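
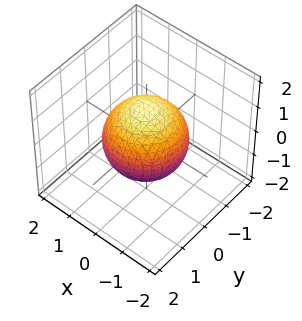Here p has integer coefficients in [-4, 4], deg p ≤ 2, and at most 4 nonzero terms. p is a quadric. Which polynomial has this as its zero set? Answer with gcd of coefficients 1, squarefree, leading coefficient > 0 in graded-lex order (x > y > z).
2*x^2 + 2*y^2 + 2*z^2 - 3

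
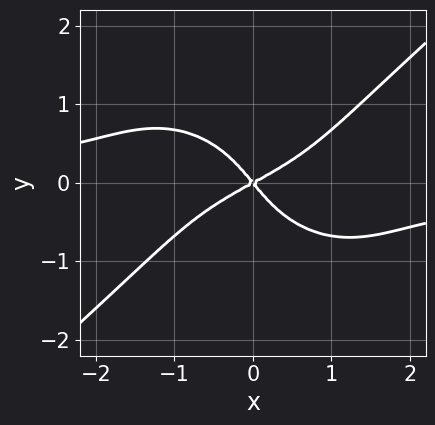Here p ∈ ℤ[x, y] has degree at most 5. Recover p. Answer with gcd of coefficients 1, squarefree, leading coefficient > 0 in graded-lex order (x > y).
(a) Degree: a generic line meets the curve in up to 4 points, so deg p = 4.
(b) Checking where it meets the axes: it meets the x-axis at x = 0 (among the integer gridlines); one y-axis crossing is at y = 0.
(c) Matching integer coefficients to the picture gives p.

2*x^3*y - 3*y^4 + 2*x^2 - 2*x*y - 3*y^2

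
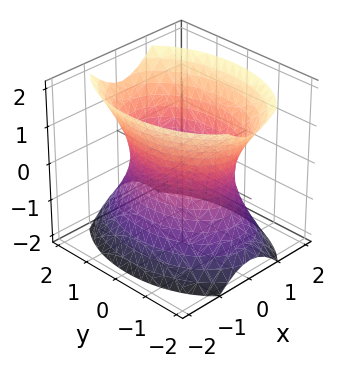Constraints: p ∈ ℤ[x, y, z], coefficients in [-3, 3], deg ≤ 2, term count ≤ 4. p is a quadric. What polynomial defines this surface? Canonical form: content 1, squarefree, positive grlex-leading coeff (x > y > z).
1. Degree: an hourglass — one-sheet hyperboloid; a quadric, so deg p = 2.
2. Symmetries: mirror symmetry y ↦ −y ⇒ only even powers of y; the x ↦ −x reflection is a symmetry, so x appears only in even powers; it's symmetric under z → −z, forcing even powers of z.
3. Reading off the gridlines: the surface avoids every integer z-axis point in the box; among the integer gridlines, it crosses the x-axis at x ∈ {-1, 1}.
4. Together with the visible shape, these determine p as stated.

2*x^2 + y^2 - z^2 - 2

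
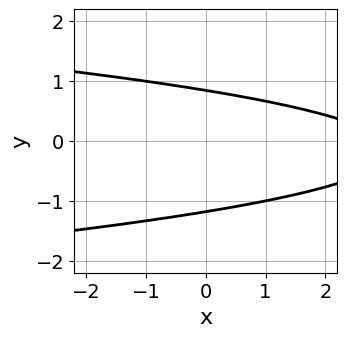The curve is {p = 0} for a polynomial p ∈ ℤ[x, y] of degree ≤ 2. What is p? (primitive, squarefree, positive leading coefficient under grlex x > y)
3*y^2 + x + y - 3

(a) Degree: a generic line meets the curve in up to 2 points, so deg p = 2.
(b) Against the integer gridlines: it misses every integer gridline on the x-axis.
(c) Matching integer coefficients to the picture gives p.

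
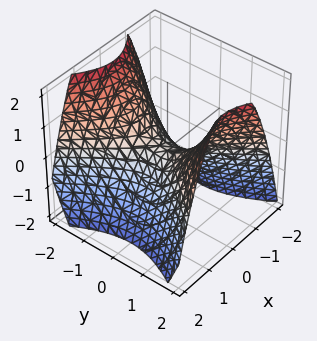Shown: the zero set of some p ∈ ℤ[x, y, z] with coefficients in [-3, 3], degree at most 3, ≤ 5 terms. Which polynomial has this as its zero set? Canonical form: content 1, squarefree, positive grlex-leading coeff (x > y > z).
(a) deg p = 2. A saddle surface; a quadric.
(b) Symmetries: it's symmetric under y → −y, forcing even powers of y; the x ↦ −x reflection is a symmetry, so x appears only in even powers.
(c) From the visible intercepts: it meets the y-axis at y = 0 (among the integer gridlines); it crosses the x-axis at the gridline x = 0.
(d) Assembling these constraints gives the stated polynomial.

3*x^2 - 2*y^2 + 3*z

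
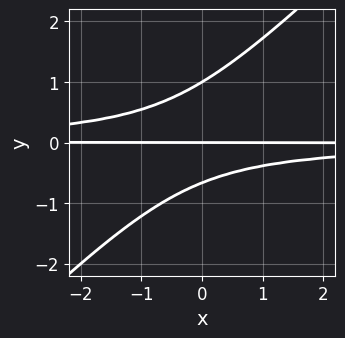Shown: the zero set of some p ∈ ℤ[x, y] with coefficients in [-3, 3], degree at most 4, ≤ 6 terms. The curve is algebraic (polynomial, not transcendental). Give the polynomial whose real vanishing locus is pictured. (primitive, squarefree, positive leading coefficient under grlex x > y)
3*x*y^2 - 3*y^3 + y^2 + 2*y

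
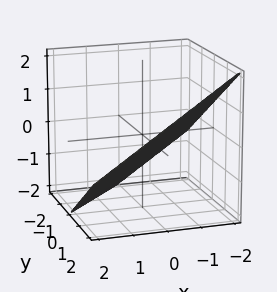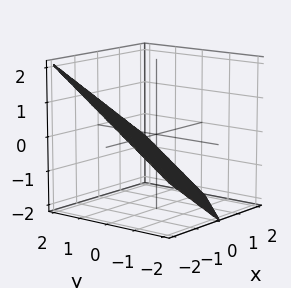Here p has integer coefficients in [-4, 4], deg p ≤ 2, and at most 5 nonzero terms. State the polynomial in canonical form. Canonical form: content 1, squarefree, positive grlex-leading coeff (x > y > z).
2*x - 2*y + 3*z + 2

(a) The degree is 1 — the surface is flat (a plane).
(b) Against the integer gridlines: it meets the x-axis at x = -1 (among the integer gridlines); one y-axis crossing is at y = 1.
(c) Assembling these constraints gives the stated polynomial.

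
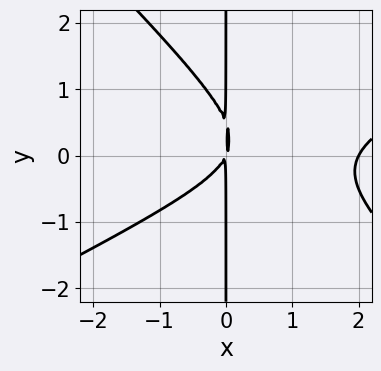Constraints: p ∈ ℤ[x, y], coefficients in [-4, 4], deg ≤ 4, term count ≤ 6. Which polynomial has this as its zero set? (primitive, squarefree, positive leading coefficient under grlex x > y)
x^3 - x^2*y - 2*x*y^2 - 2*x^2 + x*y

First, deg p = 3. A generic line meets the curve in up to 3 points.
Next, from the visible intercepts: it meets the x-axis at x = 2 (among the integer gridlines); every point of the y-axis in the box is on the curve.
Finally, these observations pin down the coefficients.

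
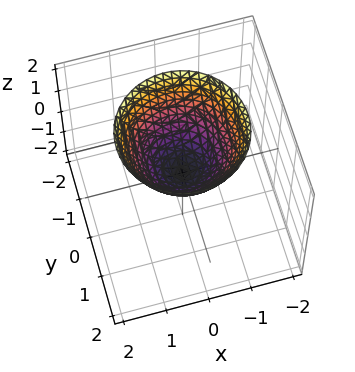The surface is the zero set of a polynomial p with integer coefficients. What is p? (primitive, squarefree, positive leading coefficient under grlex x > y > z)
x^2 + y^2 - z

First, deg p = 2.
Then, by symmetry, the z-axis is an axis of rotation, so x and y enter only as x² + y².
Next, from the visible intercepts: it meets the z-axis at z = 0 (among the integer gridlines); a circular section at z = 1 has radius exactly 1.
Finally, solving for integer coefficients yields p as stated.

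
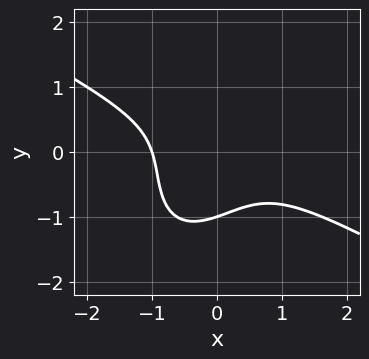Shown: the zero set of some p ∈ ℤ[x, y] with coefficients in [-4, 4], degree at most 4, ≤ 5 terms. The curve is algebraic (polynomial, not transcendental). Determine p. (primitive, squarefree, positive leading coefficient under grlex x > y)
(a) Degree: a generic line meets the curve in up to 3 points, so deg p = 3.
(b) Checking where it meets the axes: it crosses the x-axis at the gridline x = -1; it crosses the y-axis at the gridline y = -1.
(c) Fitting integer coefficients to these (and the overall shape) gives p.

x^3 + x^2*y - x*y^2 + y^3 + 1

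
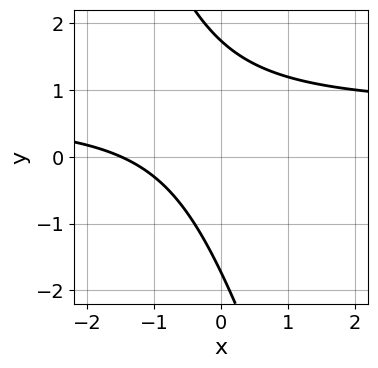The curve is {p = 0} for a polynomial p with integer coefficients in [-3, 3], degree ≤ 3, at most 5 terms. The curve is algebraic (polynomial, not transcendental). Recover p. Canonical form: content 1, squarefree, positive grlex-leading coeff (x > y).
3*x*y + y^2 - 2*x - 3

1. deg p = 2. A generic line meets the curve in up to 2 points.
2. Putting this together gives p.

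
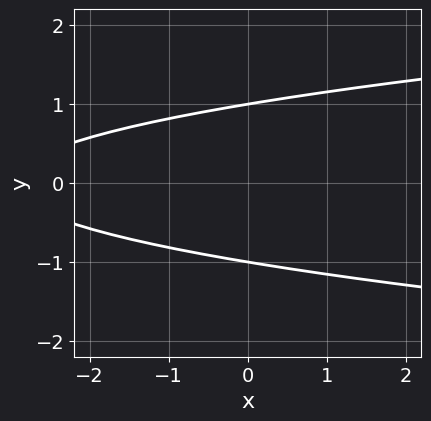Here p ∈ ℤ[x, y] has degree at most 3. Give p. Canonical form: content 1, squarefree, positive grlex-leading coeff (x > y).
First, degree: no degree-1 curve has this shape, so deg p = 2.
Then, symmetries: the y ↦ −y reflection is a symmetry, so y appears only in even powers.
Then, checking where it meets the axes: no x-intercept at any integer in the box; among the integer gridlines, it crosses the y-axis at y ∈ {-1, 1}.
Finally, these observations pin down the coefficients.

3*y^2 - x - 3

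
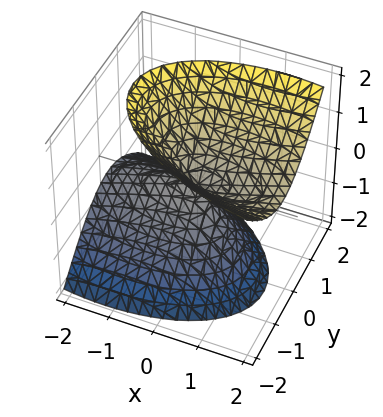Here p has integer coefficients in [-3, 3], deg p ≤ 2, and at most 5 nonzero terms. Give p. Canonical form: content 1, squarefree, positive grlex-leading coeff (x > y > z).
x^2 + x*y - 2*x*z + 3*y^2 - 2*z^2

The picture has 2 separate pieces.
deg p = 2.
Reading off the gridlines: it crosses the z-axis at the gridline z = 0; it crosses the y-axis at the gridline y = 0.
Assembling these constraints gives the stated polynomial.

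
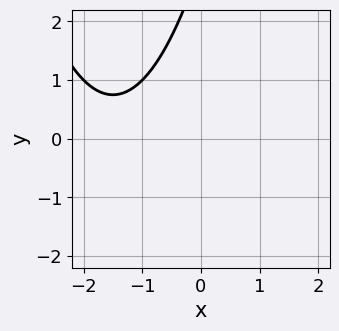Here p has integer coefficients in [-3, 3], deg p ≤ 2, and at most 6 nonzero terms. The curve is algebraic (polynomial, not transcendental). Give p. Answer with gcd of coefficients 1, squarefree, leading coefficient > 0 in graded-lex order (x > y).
(a) Degree: a generic line meets the curve in up to 2 points, so deg p = 2.
(b) From the visible intercepts: no y-intercept at any integer in the box; it misses every integer gridline on the x-axis.
(c) Matching integer coefficients to the picture gives p.

x^2 + 3*x - y + 3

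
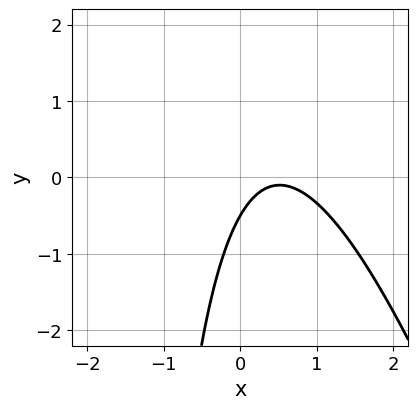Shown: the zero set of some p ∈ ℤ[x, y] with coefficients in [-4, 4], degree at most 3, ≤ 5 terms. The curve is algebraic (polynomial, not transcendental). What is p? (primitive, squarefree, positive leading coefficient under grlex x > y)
3*x^2 + x*y - 3*x + 2*y + 1

The degree is 2 — the shape is more complex than any degree-1 curve.
Against the integer gridlines: the curve avoids every integer x-axis point in the box.
The integer polynomial consistent with all of this is the stated p.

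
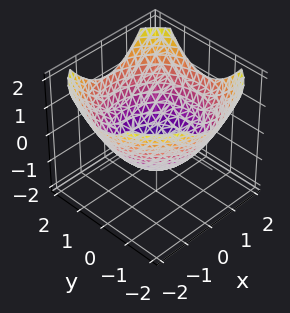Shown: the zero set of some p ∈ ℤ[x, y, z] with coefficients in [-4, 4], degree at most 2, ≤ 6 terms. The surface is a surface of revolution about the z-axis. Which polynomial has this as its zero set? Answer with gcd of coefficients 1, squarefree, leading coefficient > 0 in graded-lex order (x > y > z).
(a) Degree: a generic line meets the surface in up to 2 points, so deg p = 2.
(b) Symmetries: rotational symmetry about the z-axis ⇒ p depends on x, y only through x² + y².
(c) From the visible intercepts: a circular section at z = 0 has radius between 1 and 2; one z-axis crossing is at z = -1.
(d) The integer polynomial consistent with all of this is the stated p.

x^2 + y^2 - 2*z - 2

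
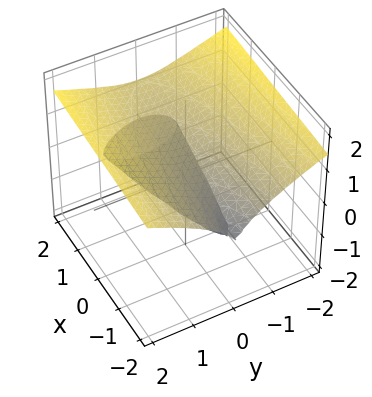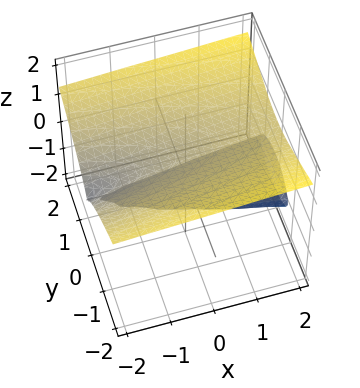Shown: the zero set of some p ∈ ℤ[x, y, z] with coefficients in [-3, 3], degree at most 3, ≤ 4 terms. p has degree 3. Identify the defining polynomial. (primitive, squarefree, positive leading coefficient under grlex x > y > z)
3*z^3 - x*z - 2*y^2 - 2*z

The picture has 2 separate pieces. Treating them together as one polynomial.
Degree: no degree-2 surface has this shape, so deg p = 3.
Reading off the gridlines: it crosses the y-axis at the gridline y = 0; every point of the x-axis in the box is on the surface.
Putting this together gives p.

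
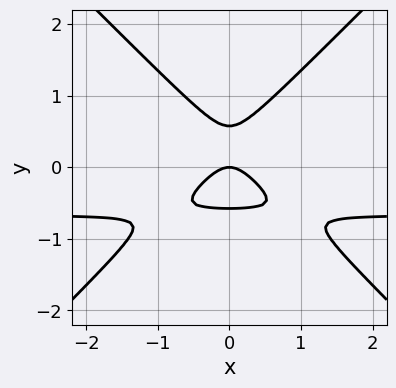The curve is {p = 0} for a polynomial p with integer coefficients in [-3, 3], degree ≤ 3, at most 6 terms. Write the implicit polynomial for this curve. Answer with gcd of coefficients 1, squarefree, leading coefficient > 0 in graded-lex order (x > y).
3*x^2*y - 3*y^3 + 2*x^2 + y

deg p = 3.
Symmetries: it's symmetric under x → −x, forcing even powers of x.
Against the integer gridlines: it crosses the y-axis at the gridline y = 0; one x-axis crossing is at x = 0.
Putting this together gives p.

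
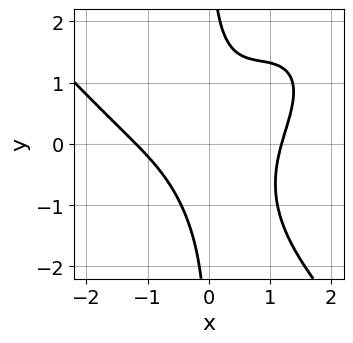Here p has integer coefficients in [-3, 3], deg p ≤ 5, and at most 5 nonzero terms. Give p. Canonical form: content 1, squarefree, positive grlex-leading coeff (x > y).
x^4 + x*y^3 - 3*x^2*y + 2*x*y - 2

1. deg p = 4. A generic line meets the curve in up to 4 points.
2. From the axis intercepts and sections: the curve avoids every integer y-axis point in the box.
3. Putting this together gives p.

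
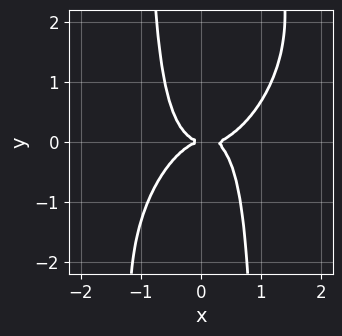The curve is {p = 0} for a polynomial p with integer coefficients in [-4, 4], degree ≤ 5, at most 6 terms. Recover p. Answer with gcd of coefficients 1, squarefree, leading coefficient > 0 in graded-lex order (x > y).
deg p = 4. No degree-3 curve has this shape.
From the visible intercepts: one y-axis crossing is at y = 0; it meets the x-axis at x = 0 (among the integer gridlines).
Together with the visible shape, these determine p as stated.

3*x^4 - 3*x^3*y + 2*x^2*y^2 - x^3 - 2*y^2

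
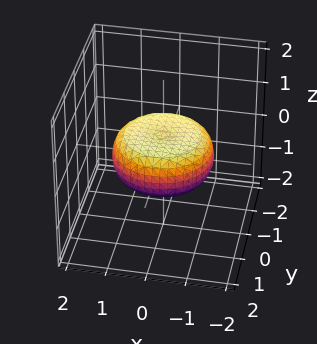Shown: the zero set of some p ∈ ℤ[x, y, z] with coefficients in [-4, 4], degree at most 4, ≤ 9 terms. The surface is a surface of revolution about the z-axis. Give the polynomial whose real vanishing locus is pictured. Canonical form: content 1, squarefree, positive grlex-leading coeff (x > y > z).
x^4 + 2*x^2*y^2 + y^4 - x^2 - y^2 + 3*z^2 - 1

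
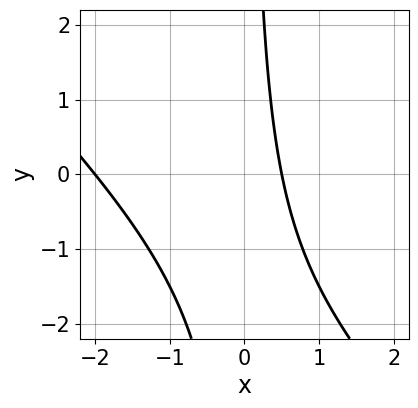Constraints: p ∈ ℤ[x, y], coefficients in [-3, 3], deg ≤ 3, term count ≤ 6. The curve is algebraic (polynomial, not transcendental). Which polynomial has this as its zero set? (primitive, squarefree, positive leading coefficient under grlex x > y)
2*x^2 + 2*x*y + 3*x - 2

(a) Degree: the shape is more complex than any degree-1 curve, so deg p = 2.
(b) Checking where it meets the axes: one x-axis crossing is at x = -2; the curve avoids every integer y-axis point in the box.
(c) Fitting integer coefficients to these (and the overall shape) gives p.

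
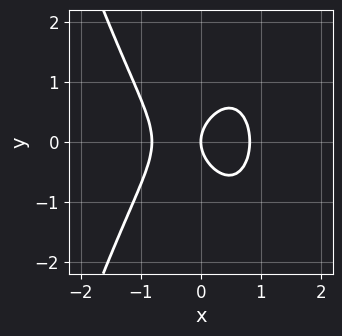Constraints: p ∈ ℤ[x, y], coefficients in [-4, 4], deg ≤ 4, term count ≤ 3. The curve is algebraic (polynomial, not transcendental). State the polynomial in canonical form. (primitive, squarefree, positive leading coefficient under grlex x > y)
1. Degree: a generic line meets the curve in up to 3 points, so deg p = 3.
2. Symmetries: the y ↦ −y reflection is a symmetry, so y appears only in even powers.
3. Checking where it meets the axes: it meets the x-axis at x = 0 (among the integer gridlines); one y-axis crossing is at y = 0.
4. Together with the visible shape, these determine p as stated.

3*x^3 + 2*y^2 - 2*x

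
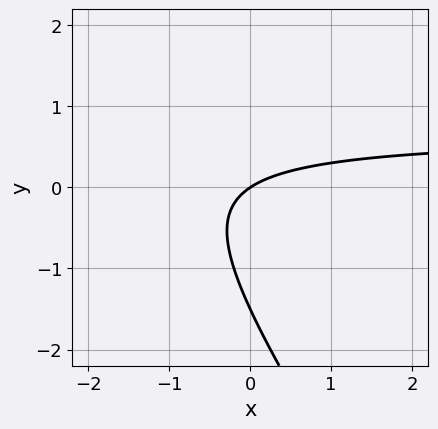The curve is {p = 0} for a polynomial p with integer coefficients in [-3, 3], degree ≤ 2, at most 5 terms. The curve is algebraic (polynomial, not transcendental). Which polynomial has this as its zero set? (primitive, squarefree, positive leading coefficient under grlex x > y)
3*x*y + 2*y^2 - 2*x + 3*y

1. Degree: a generic line meets the curve in up to 2 points, so deg p = 2.
2. From the axis intercepts and sections: one x-axis crossing is at x = 0; one y-axis crossing is at y = 0.
3. The integer polynomial consistent with all of this is the stated p.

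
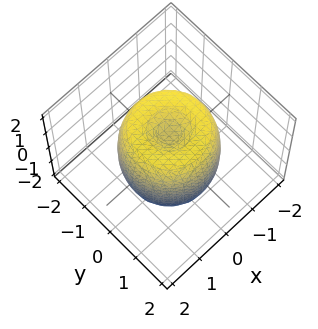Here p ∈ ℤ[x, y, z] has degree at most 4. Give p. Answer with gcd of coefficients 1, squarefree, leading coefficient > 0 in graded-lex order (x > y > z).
2*x^4 + 4*x^2*y^2 + 2*y^4 - 3*x^2 - 3*y^2 + z^2 - 1

1. deg p = 4.
2. Symmetries: the z-axis is an axis of rotation, so x and y enter only as x² + y².
3. From the visible intercepts: a circular section at z = -1 has radius between 1 and 2; among the integer gridlines, it crosses the z-axis at z ∈ {-1, 1}.
4. The integer polynomial consistent with all of this is the stated p.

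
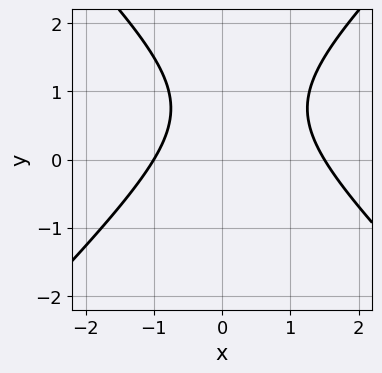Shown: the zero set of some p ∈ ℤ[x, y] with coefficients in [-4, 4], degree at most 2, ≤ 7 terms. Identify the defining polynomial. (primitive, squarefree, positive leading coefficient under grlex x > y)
(a) The degree is 2 — the shape is more complex than any degree-1 curve.
(b) Checking where it meets the axes: one x-axis crossing is at x = -1; it misses every integer gridline on the y-axis.
(c) The integer polynomial consistent with all of this is the stated p.

2*x^2 - 2*y^2 - x + 3*y - 3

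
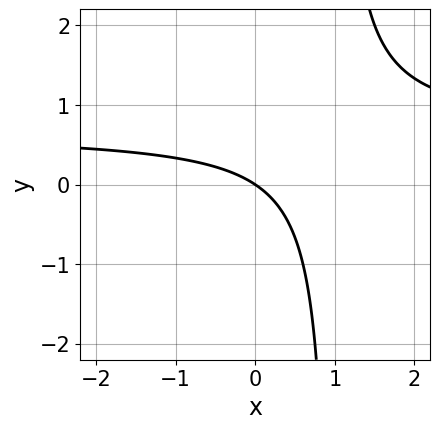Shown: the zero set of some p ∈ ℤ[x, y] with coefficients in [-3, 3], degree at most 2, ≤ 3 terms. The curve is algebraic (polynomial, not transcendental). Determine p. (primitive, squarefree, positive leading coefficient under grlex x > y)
The degree is 2 — a generic line meets the curve in up to 2 points.
Observable constraints: one x-axis crossing is at x = 0; one y-axis crossing is at y = 0.
Putting this together gives p.

3*x*y - 2*x - 3*y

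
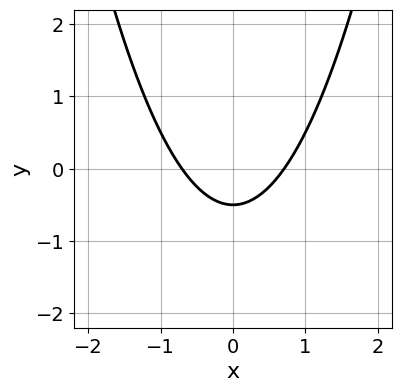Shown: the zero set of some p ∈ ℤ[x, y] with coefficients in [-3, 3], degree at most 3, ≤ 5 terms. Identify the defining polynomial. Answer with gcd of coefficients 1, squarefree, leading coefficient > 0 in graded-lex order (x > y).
1. deg p = 2. The shape is more complex than any degree-1 curve.
2. Symmetries: it's symmetric under x → −x, forcing even powers of x.
3. Matching integer coefficients to the picture gives p.

2*x^2 - 2*y - 1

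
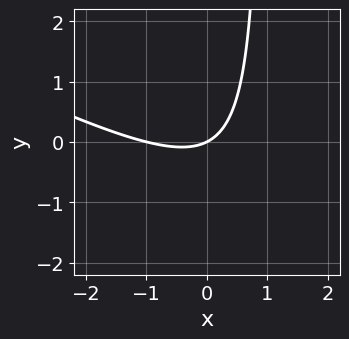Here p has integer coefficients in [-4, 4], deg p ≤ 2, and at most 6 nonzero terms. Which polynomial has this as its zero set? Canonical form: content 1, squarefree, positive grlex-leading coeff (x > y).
The degree is 2 — the shape is more complex than any degree-1 curve.
Reading off the gridlines: it crosses the y-axis at the gridline y = 0; among the integer gridlines, it crosses the x-axis at x ∈ {-1, 0}.
Assembling these constraints gives the stated polynomial.

x^2 + 2*x*y + x - 2*y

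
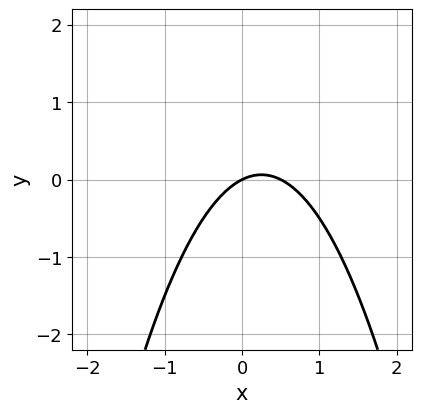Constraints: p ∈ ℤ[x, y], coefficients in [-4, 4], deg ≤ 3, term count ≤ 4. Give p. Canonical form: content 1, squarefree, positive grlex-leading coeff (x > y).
(a) The degree is 2 — no degree-1 curve has this shape.
(b) Against the integer gridlines: one y-axis crossing is at y = 0; one x-axis crossing is at x = 0.
(c) Solving for integer coefficients yields p as stated.

2*x^2 - x + 2*y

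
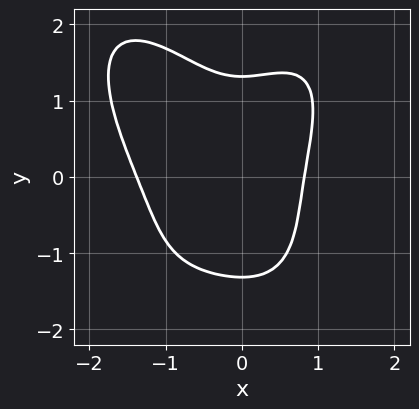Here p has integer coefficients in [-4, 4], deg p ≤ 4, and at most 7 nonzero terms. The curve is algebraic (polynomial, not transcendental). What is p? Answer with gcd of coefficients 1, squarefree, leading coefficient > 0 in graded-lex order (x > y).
3*x^4 + y^4 + 3*x^3 - 3*x^2*y - 3

First, deg p = 4. No degree-3 curve has this shape.
Finally, putting this together gives p.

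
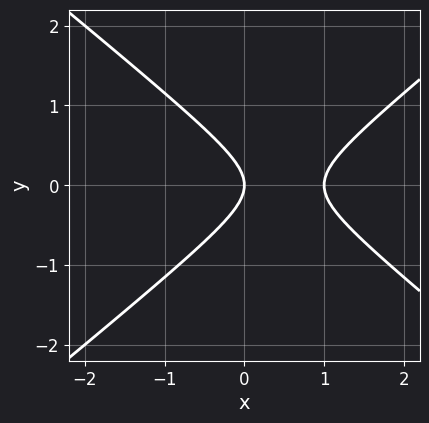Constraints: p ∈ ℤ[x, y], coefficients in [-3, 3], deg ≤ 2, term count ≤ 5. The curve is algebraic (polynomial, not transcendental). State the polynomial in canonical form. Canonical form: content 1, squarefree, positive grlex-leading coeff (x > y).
2*x^2 - 3*y^2 - 2*x

(a) The degree is 2 — a generic line meets the curve in up to 2 points.
(b) Symmetries: it's symmetric under y → −y, forcing even powers of y.
(c) Observable constraints: the x-axis gridline crossings are at x ∈ {0, 1}; it crosses the y-axis at the gridline y = 0.
(d) These observations pin down the coefficients.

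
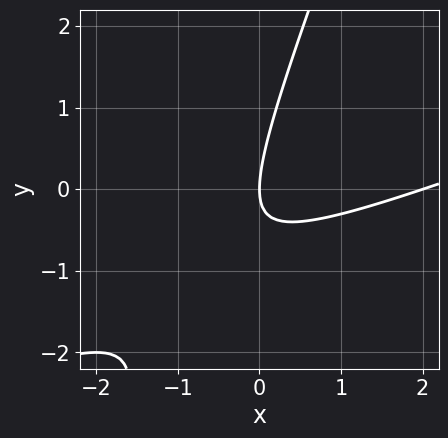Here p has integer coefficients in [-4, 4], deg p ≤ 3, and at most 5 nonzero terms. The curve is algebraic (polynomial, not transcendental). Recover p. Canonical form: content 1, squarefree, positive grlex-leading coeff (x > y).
x^2 - 3*x*y + y^2 - 2*x

(a) The degree is 2 — a generic line meets the curve in up to 2 points.
(b) From the visible intercepts: it meets the y-axis at y = 0 (among the integer gridlines); among the integer gridlines, it crosses the x-axis at x ∈ {0, 2}.
(c) These observations pin down the coefficients.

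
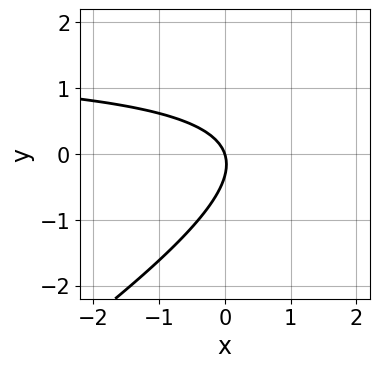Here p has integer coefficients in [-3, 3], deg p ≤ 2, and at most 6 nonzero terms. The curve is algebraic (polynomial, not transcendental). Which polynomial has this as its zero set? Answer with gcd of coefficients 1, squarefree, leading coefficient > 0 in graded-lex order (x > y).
2*x*y - 3*y^2 - 3*x - y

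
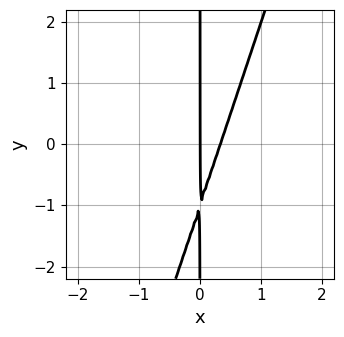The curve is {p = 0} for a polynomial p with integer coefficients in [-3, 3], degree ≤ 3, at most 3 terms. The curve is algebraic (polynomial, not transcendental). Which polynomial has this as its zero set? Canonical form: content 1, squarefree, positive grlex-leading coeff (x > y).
First, the degree is 2 — no degree-1 curve has this shape.
Next, from the axis intercepts and sections: the visible y-axis segment lies entirely on the curve; one x-axis crossing is at x = 0.
Finally, assembling these constraints gives the stated polynomial.

3*x^2 - x*y - x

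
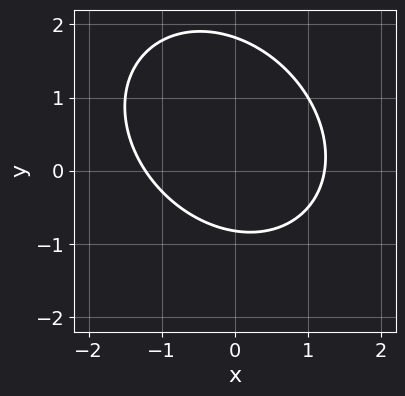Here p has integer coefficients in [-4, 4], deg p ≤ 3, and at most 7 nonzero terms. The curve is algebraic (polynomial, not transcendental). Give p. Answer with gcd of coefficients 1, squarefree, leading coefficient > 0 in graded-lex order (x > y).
2*x^2 + x*y + 2*y^2 - 2*y - 3

First, deg p = 2.
Finally, putting this together gives p.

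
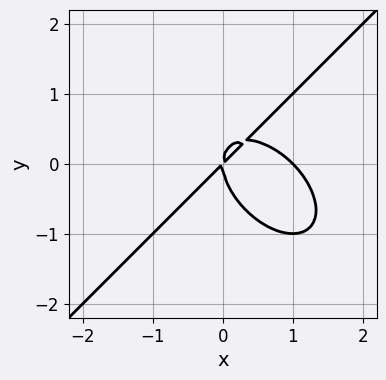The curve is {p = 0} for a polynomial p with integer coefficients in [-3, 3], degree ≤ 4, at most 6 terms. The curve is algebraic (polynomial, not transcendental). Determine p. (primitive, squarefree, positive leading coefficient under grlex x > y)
x^3 - y^3 - x^2 + x*y

First, degree: no degree-2 curve has this shape, so deg p = 3.
Then, from the visible intercepts: it meets the y-axis at y = 0 (among the integer gridlines); the x-axis gridline crossings are at x ∈ {0, 1}.
Finally, assembling these constraints gives the stated polynomial.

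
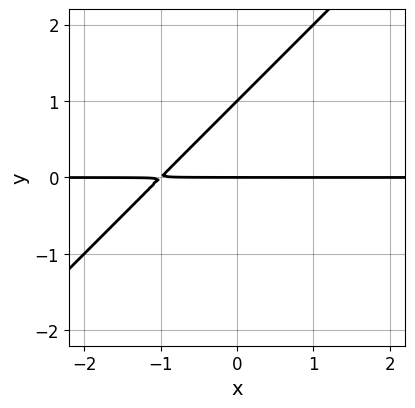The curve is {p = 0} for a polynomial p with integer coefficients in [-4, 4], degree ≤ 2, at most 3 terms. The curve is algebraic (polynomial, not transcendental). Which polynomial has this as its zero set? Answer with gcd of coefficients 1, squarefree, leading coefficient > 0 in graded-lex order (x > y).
First, degree: the shape is more complex than any degree-1 curve, so deg p = 2.
Next, from the visible intercepts: among the integer gridlines, it crosses the y-axis at y ∈ {0, 1}; every point of the x-axis in the box is on the curve.
Finally, fitting integer coefficients to these (and the overall shape) gives p.

x*y - y^2 + y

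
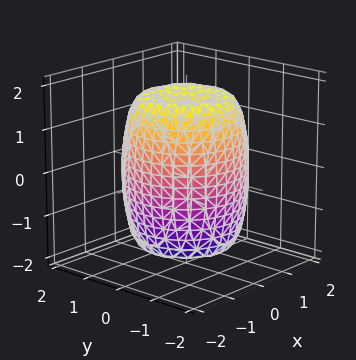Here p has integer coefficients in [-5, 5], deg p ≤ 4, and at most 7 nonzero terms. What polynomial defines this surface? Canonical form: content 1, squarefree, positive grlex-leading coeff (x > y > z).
2*x^4 + 4*x^2*y^2 + 2*y^4 - 3*x^2 - 3*y^2 + z^2 - 2

(a) The degree is 4 — no degree-3 surface has this shape.
(b) Symmetry: the z-axis is an axis of rotation, so x and y enter only as x² + y².
(c) Observable constraints: a circular section at z = 0 has radius between 1 and 2.
(d) Putting this together gives p.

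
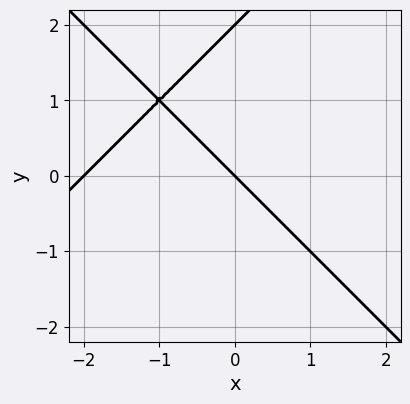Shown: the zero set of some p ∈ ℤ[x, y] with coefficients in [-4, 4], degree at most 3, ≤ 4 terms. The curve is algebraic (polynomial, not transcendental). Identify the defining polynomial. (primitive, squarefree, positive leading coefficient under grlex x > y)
x^2 - y^2 + 2*x + 2*y

(a) The degree is 2 — a generic line meets the curve in up to 2 points.
(b) Against the integer gridlines: the x-axis gridline crossings are at x ∈ {-2, 0}; among the integer gridlines, it crosses the y-axis at y ∈ {0, 2}.
(c) Together with the visible shape, these determine p as stated.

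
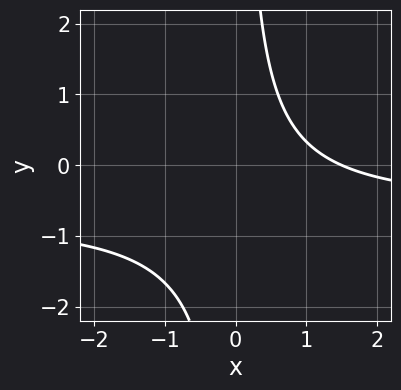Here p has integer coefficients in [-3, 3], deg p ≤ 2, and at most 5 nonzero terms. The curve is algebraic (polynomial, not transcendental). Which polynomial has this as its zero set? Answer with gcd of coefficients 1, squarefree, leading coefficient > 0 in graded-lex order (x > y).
3*x*y + 2*x - 3

First, deg p = 2. A generic line meets the curve in up to 2 points.
Then, from the visible intercepts: it misses every integer gridline on the y-axis.
Finally, the integer polynomial consistent with all of this is the stated p.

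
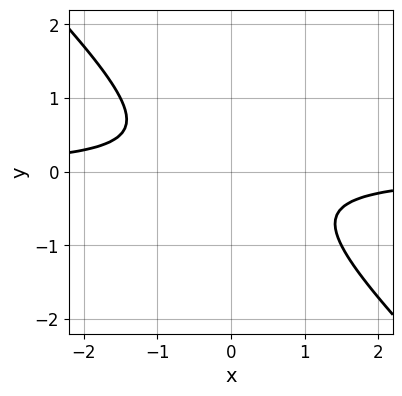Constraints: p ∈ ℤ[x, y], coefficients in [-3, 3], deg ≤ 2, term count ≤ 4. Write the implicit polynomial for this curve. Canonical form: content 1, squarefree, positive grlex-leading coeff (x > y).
2*x*y + 2*y^2 + 1

The degree is 2 — the shape is more complex than any degree-1 curve.
Against the integer gridlines: it misses every integer gridline on the x-axis; the curve avoids every integer y-axis point in the box.
These observations pin down the coefficients.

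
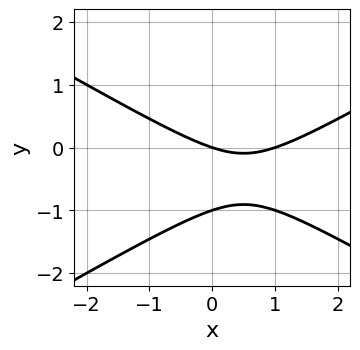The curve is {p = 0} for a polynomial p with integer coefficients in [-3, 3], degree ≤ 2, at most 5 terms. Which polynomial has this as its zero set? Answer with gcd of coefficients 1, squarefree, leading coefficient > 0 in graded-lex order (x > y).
x^2 - 3*y^2 - x - 3*y

First, the degree is 2 — the shape is more complex than any degree-1 curve.
Next, from the visible intercepts: among the integer gridlines, it crosses the y-axis at y ∈ {-1, 0}; the x-axis gridline crossings are at x ∈ {0, 1}.
Finally, putting this together gives p.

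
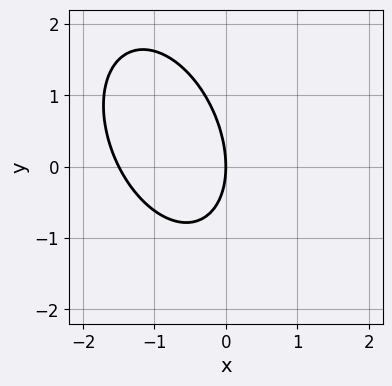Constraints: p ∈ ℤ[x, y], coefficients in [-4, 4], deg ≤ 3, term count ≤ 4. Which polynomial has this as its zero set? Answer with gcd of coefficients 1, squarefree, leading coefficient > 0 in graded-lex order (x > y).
First, degree: the shape is more complex than any degree-1 curve, so deg p = 2.
Then, reading off the gridlines: it crosses the x-axis at the gridline x = 0; it meets the y-axis at y = 0 (among the integer gridlines).
Finally, these observations pin down the coefficients.

2*x^2 + x*y + y^2 + 3*x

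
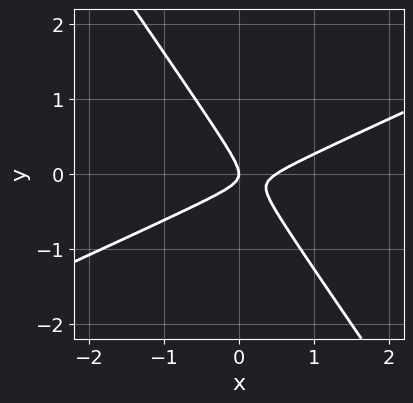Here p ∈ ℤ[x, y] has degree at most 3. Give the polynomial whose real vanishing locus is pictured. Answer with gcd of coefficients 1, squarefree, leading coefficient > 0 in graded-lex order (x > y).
2*x^2 - 3*x*y - 3*y^2 - x

(a) Degree: the shape is more complex than any degree-1 curve, so deg p = 2.
(b) From the axis intercepts and sections: it meets the y-axis at y = 0 (among the integer gridlines); it crosses the x-axis at the gridline x = 0.
(c) The integer polynomial consistent with all of this is the stated p.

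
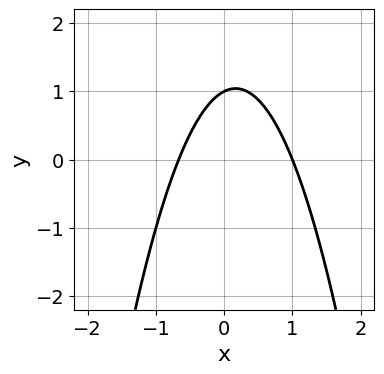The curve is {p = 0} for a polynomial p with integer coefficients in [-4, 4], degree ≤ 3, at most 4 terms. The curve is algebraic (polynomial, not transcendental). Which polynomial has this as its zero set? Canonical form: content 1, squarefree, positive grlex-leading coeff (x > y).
3*x^2 - x + 2*y - 2

1. deg p = 2. No degree-1 curve has this shape.
2. Checking where it meets the axes: it meets the y-axis at y = 1 (among the integer gridlines); it crosses the x-axis at the gridline x = 1.
3. Putting this together gives p.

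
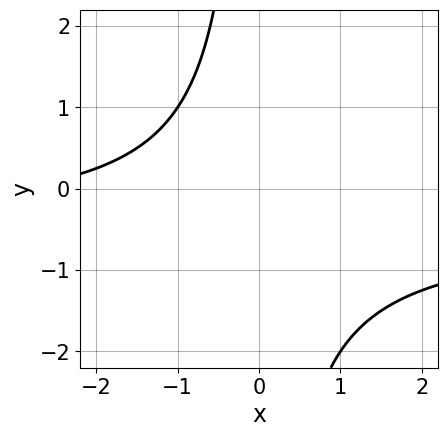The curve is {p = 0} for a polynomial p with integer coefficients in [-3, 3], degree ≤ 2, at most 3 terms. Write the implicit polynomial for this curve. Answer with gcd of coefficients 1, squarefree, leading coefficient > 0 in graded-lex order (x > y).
2*x*y + x + 3

(a) Degree: the shape is more complex than any degree-1 curve, so deg p = 2.
(b) Checking where it meets the axes: it misses every integer gridline on the y-axis; the curve avoids every integer x-axis point in the box.
(c) Assembling these constraints gives the stated polynomial.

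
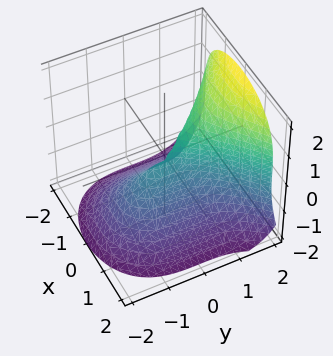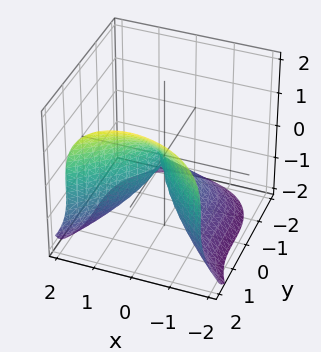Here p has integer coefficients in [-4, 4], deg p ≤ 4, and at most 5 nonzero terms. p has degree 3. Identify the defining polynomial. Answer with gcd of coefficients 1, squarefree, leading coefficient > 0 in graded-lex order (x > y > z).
(a) Degree: a generic line meets the surface in up to 3 points, so deg p = 3.
(b) Checking where it meets the axes: it meets the x-axis at x = 0 (among the integer gridlines); it meets the y-axis at y = 0 (among the integer gridlines); it crosses the z-axis at the gridline z = 0.
(c) The integer polynomial consistent with all of this is the stated p.

y^3 - z^3 - 3*x^2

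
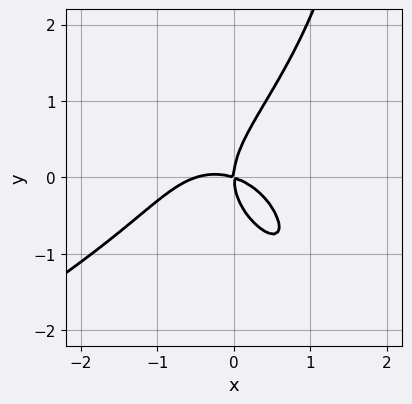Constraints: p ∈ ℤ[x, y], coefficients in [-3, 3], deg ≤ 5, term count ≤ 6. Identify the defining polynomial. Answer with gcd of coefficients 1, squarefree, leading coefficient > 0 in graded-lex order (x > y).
First, the degree is 4 — the shape is more complex than any degree-3 curve.
Then, from the axis intercepts and sections: one x-axis crossing is at x = 0; it crosses the y-axis at the gridline y = 0.
Finally, together with the visible shape, these determine p as stated.

x*y^3 + 2*x^3 - 2*y^3 + x^2 + 3*x*y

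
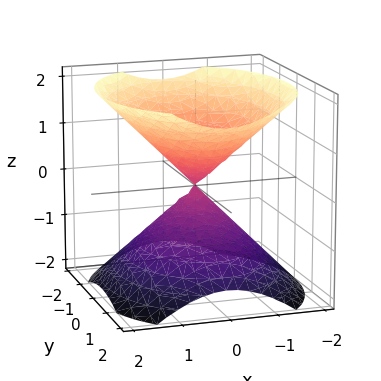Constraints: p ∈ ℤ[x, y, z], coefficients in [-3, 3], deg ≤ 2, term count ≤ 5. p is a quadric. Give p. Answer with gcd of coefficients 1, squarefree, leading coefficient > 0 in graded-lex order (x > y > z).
3*x^2 + 2*y^2 - 3*z^2

(a) The picture has 2 separate pieces. Treating them together as one polynomial.
(b) The degree is 2 — a double cone through the origin; a quadric.
(c) Symmetries: the x ↦ −x reflection is a symmetry, so x appears only in even powers; the z ↦ −z reflection is a symmetry, so z appears only in even powers; the y ↦ −y reflection is a symmetry, so y appears only in even powers.
(d) Observable constraints: one y-axis crossing is at y = 0; one x-axis crossing is at x = 0; it crosses the z-axis at the gridline z = 0.
(e) Putting this together gives p.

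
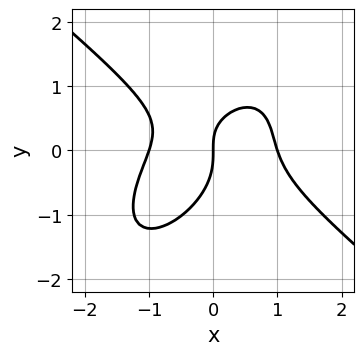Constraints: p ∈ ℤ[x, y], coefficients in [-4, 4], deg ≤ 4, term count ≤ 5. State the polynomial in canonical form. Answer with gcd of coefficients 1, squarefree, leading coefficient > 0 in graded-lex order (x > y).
3*x^3 - 2*x*y^2 + 3*y^3 + 2*x*y - 3*x

(a) The degree is 3 — the shape is more complex than any degree-2 curve.
(b) Checking where it meets the axes: among the integer gridlines, it crosses the x-axis at x ∈ {-1, 0, 1}; it crosses the y-axis at the gridline y = 0.
(c) Solving for integer coefficients yields p as stated.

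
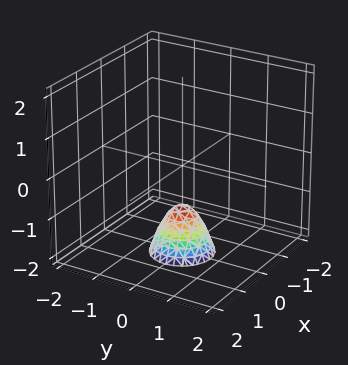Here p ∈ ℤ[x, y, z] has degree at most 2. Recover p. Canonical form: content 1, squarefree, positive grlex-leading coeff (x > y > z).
1. deg p = 2.
2. By symmetry, every cross-section ⟂ z is a circle, so x, y appear only via x² + y².
3. Against the integer gridlines: a circular section at z = -2 has radius between 0 and 1; one z-axis crossing is at z = -1.
4. Fitting integer coefficients to these (and the overall shape) gives p.

2*x^2 + 2*y^2 + z + 1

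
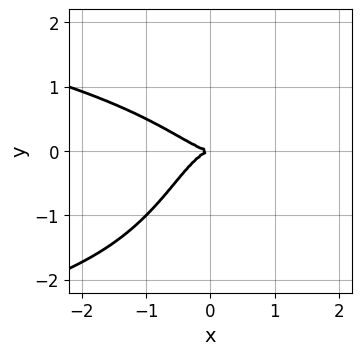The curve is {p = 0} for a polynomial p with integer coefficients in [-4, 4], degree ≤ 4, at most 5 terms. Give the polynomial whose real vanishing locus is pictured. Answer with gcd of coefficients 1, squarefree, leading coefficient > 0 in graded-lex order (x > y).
x^2*y^2 + x^3 + x^2*y + y^2

(a) The degree is 4 — no degree-3 curve has this shape.
(b) Against the integer gridlines: one x-axis crossing is at x = 0; it meets the y-axis at y = 0 (among the integer gridlines).
(c) Solving for integer coefficients yields p as stated.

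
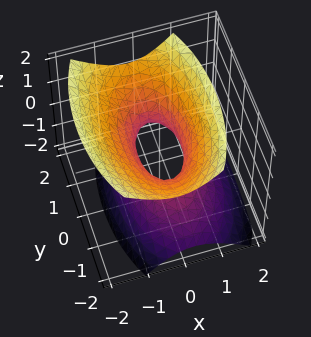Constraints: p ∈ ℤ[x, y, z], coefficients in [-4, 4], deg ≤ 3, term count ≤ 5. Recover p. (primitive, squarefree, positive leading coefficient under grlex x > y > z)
Degree: a generic line meets the surface in up to 2 points, so deg p = 2.
Against the integer gridlines: among the integer gridlines, it crosses the y-axis at y ∈ {-1, 1}; it misses every integer gridline on the z-axis.
Solving for integer coefficients yields p as stated.

3*x^2 + x*z + y^2 - 2*z^2 - 1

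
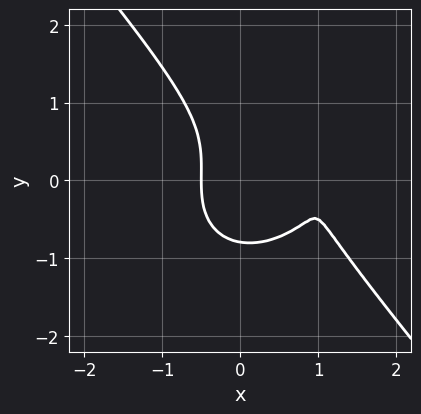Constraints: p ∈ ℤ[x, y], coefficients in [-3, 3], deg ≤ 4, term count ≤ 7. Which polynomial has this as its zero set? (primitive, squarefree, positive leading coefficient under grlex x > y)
2*x^3 + x*y^2 + 2*y^3 - 3*x^2 + 1

1. The degree is 3 — no degree-2 curve has this shape.
2. Matching integer coefficients to the picture gives p.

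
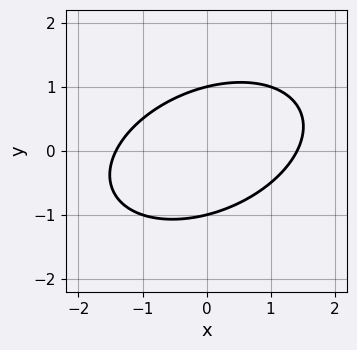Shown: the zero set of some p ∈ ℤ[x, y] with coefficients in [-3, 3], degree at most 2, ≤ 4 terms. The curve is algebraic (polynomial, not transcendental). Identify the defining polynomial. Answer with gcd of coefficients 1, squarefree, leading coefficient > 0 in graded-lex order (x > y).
x^2 - x*y + 2*y^2 - 2

First, deg p = 2. No degree-1 curve has this shape.
Then, from the axis intercepts and sections: the y-axis gridline crossings are at y ∈ {-1, 1}.
Finally, putting this together gives p.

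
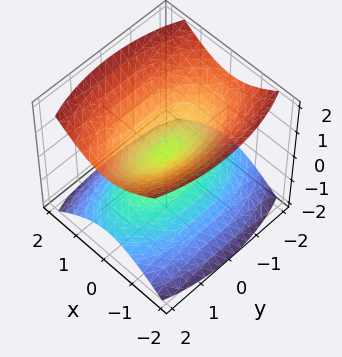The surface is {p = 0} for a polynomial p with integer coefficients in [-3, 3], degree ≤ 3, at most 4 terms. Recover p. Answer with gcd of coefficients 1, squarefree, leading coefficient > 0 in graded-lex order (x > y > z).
3*x^2 + y^2 - 3*z^2

The picture has 2 separate pieces. They look like related sheets of one shape, so recover p as a whole.
deg p = 2. A double cone through the origin; a quadric.
Symmetries: it's symmetric under x → −x, forcing even powers of x; mirror symmetry y ↦ −y ⇒ only even powers of y; mirror symmetry z ↦ −z ⇒ only even powers of z.
From the axis intercepts and sections: it crosses the y-axis at the gridline y = 0; one x-axis crossing is at x = 0; it crosses the z-axis at the gridline z = 0.
Fitting integer coefficients to these (and the overall shape) gives p.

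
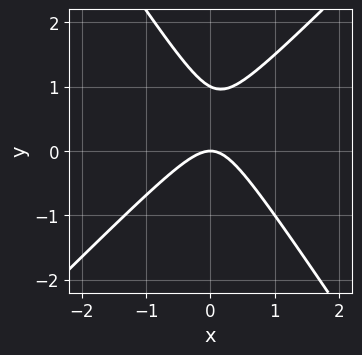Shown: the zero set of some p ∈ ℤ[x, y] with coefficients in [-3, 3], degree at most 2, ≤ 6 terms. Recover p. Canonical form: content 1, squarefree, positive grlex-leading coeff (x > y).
(a) Degree: a generic line meets the curve in up to 2 points, so deg p = 2.
(b) Observable constraints: it meets the x-axis at x = 0 (among the integer gridlines); the y-axis gridline crossings are at y ∈ {0, 1}.
(c) Fitting integer coefficients to these (and the overall shape) gives p.

3*x^2 - x*y - 2*y^2 + 2*y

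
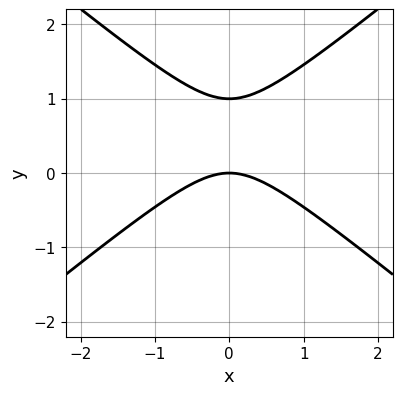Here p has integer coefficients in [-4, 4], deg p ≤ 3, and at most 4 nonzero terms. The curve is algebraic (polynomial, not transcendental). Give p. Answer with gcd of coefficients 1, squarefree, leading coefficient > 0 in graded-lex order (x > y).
The degree is 2 — a generic line meets the curve in up to 2 points.
Symmetries: it's symmetric under x → −x, forcing even powers of x.
From the axis intercepts and sections: one x-axis crossing is at x = 0; the y-axis gridline crossings are at y ∈ {0, 1}.
The integer polynomial consistent with all of this is the stated p.

2*x^2 - 3*y^2 + 3*y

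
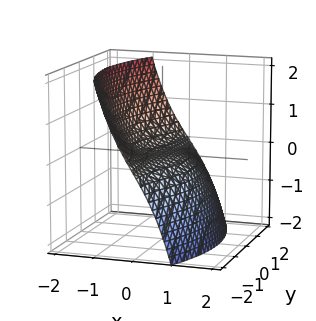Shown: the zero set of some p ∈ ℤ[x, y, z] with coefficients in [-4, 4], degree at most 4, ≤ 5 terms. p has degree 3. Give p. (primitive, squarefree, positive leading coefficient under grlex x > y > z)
Degree: the shape is more complex than any degree-2 surface, so deg p = 3.
From the axis intercepts and sections: one z-axis crossing is at z = 0; it meets the x-axis at x = 0 (among the integer gridlines).
Solving for integer coefficients yields p as stated. Check: (0, 2, 0) on the y-axis lies on the surface, and p(0, 2, 0) = 0. ✓

2*x^3 + x*y^2 + 3*z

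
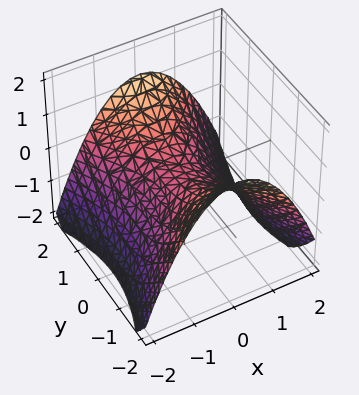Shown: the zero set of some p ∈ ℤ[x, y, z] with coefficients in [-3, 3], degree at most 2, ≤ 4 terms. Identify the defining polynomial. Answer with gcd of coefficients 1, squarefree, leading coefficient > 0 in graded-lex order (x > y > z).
First, deg p = 2.
Next, symmetries: the y ↦ −y reflection is a symmetry, so y appears only in even powers; it's symmetric under x → −x, forcing even powers of x.
Next, reading off the gridlines: one z-axis crossing is at z = 0; one y-axis crossing is at y = 0; one x-axis crossing is at x = 0.
Finally, the integer polynomial consistent with all of this is the stated p.

2*x^2 - y^2 + 3*z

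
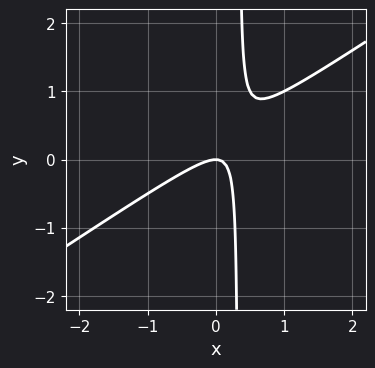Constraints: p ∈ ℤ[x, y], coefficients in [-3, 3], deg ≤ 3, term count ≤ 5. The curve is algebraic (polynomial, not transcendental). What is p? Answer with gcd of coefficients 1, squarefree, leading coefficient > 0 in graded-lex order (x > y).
First, deg p = 2.
Next, from the axis intercepts and sections: it meets the x-axis at x = 0 (among the integer gridlines); one y-axis crossing is at y = 0.
Finally, assembling these constraints gives the stated polynomial.

2*x^2 - 3*x*y + y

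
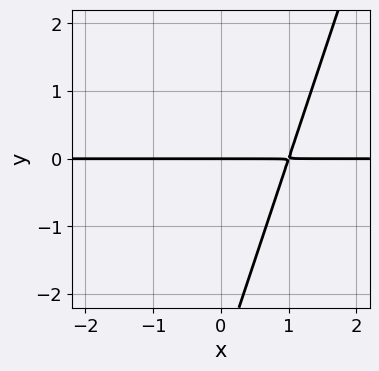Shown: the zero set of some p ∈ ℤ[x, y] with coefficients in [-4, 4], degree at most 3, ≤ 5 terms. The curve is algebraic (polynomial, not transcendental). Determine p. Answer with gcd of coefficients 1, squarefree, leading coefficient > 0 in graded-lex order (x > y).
3*x*y - y^2 - 3*y

First, deg p = 2. The shape is more complex than any degree-1 curve.
Next, from the axis intercepts and sections: one y-axis crossing is at y = 0; the visible x-axis segment lies entirely on the curve.
Finally, solving for integer coefficients yields p as stated.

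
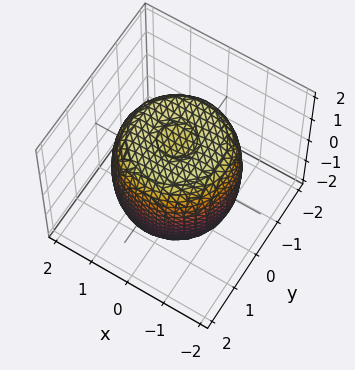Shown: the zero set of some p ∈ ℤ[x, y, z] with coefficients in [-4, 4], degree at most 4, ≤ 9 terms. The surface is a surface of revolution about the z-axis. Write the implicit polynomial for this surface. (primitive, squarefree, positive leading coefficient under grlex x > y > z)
2*x^4 + 4*x^2*y^2 + 2*y^4 - 3*x^2 - 3*y^2 + 2*z^2 - 3

(a) deg p = 4. No degree-3 surface has this shape.
(b) Symmetries: the z-axis is an axis of rotation, so x and y enter only as x² + y².
(c) Against the integer gridlines: a circular section at z = 0 has radius between 1 and 2.
(d) Putting this together gives p.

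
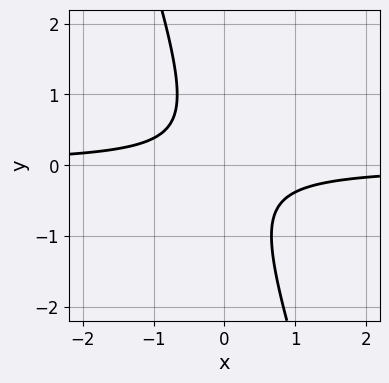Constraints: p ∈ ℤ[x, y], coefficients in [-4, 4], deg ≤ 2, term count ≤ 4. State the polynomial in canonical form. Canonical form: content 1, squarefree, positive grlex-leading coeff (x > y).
1. deg p = 2. No degree-1 curve has this shape.
2. From the axis intercepts and sections: no y-intercept at any integer in the box; it misses every integer gridline on the x-axis.
3. Together with the visible shape, these determine p as stated.

3*x*y + y^2 + 1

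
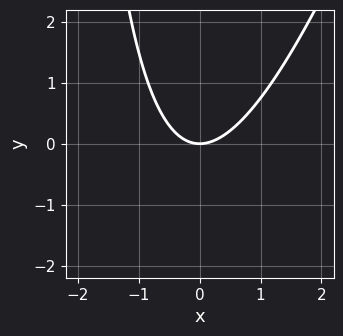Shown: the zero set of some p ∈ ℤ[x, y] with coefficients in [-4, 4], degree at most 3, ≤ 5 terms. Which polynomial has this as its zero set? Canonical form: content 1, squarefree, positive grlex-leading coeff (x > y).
3*x^2 - x*y - 3*y

(a) deg p = 2.
(b) From the visible intercepts: one x-axis crossing is at x = 0; it crosses the y-axis at the gridline y = 0.
(c) Solving for integer coefficients yields p as stated.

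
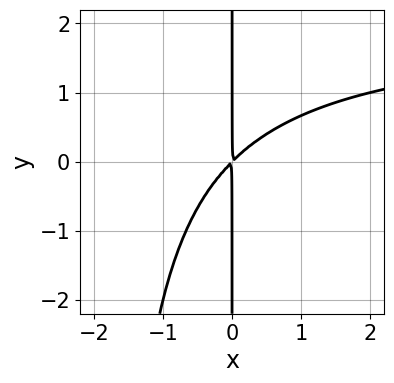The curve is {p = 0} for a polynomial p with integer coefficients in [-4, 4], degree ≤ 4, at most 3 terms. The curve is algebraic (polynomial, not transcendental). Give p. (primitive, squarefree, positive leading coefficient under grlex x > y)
1. Degree: the shape is more complex than any degree-2 curve, so deg p = 3.
2. From the axis intercepts and sections: every point of the y-axis in the box is on the curve.
3. Assembling these constraints gives the stated polynomial.

x^2*y - 2*x^2 + 2*x*y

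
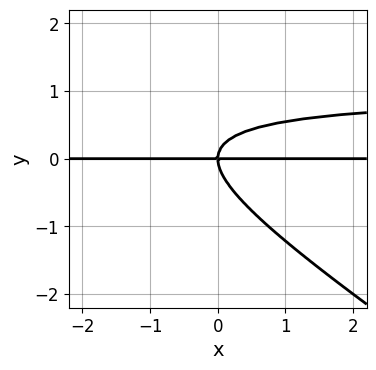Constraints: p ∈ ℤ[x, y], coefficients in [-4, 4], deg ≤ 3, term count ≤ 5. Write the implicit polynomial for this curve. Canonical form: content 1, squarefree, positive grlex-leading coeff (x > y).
2*x*y^2 + 3*y^3 - 2*x*y

First, the degree is 3 — the shape is more complex than any degree-2 curve.
Next, against the integer gridlines: one y-axis crossing is at y = 0; every point of the x-axis in the box is on the curve.
Finally, solving for integer coefficients yields p as stated.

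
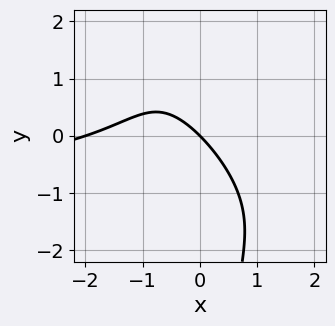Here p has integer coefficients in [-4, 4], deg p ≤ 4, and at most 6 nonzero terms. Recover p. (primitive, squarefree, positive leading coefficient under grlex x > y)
x^2*y + x*y^2 + x^2 + 2*x + 2*y

First, degree: the shape is more complex than any degree-2 curve, so deg p = 3.
Then, from the axis intercepts and sections: among the integer gridlines, it crosses the x-axis at x ∈ {-2, 0}; it crosses the y-axis at the gridline y = 0.
Finally, assembling these constraints gives the stated polynomial.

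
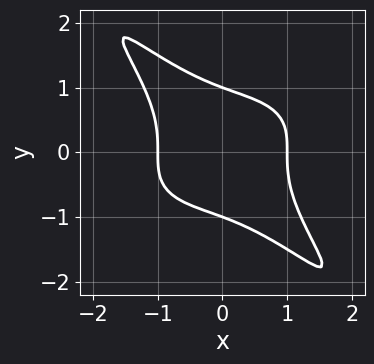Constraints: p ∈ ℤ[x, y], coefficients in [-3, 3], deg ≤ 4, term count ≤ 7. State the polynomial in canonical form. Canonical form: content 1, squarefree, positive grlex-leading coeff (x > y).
1. The degree is 4 — the shape is more complex than any degree-3 curve.
2. Observable constraints: among the integer gridlines, it crosses the x-axis at x ∈ {-1, 1}; the y-axis gridline crossings are at y ∈ {-1, 1}.
3. These observations pin down the coefficients.

x^4 + 3*x*y^3 + 2*y^4 + x^2 - 2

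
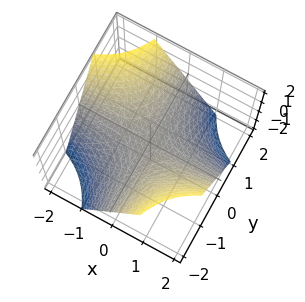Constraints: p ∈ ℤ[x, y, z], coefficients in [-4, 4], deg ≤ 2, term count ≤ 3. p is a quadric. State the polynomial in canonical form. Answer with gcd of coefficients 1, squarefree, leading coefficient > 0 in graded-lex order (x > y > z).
x*y + z

The degree is 2 — a hyperbolic paraboloid; a quadric.
From the visible intercepts: it meets the z-axis at z = 0 (among the integer gridlines); the visible x-axis segment lies entirely on the surface; the visible y-axis segment lies entirely on the surface.
Putting this together gives p.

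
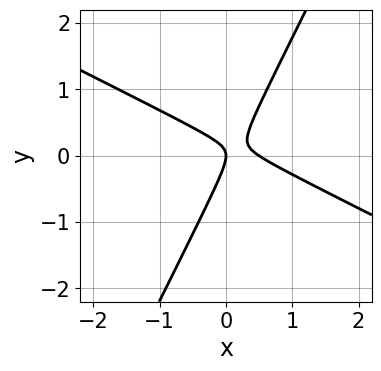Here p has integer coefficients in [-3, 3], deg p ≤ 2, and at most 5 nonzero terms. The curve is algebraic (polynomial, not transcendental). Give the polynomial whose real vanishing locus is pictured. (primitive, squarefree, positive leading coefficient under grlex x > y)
1. Degree: a generic line meets the curve in up to 2 points, so deg p = 2.
2. Observable constraints: it crosses the y-axis at the gridline y = 0; one x-axis crossing is at x = 0.
3. These observations pin down the coefficients.

2*x^2 + 3*x*y - 2*y^2 - x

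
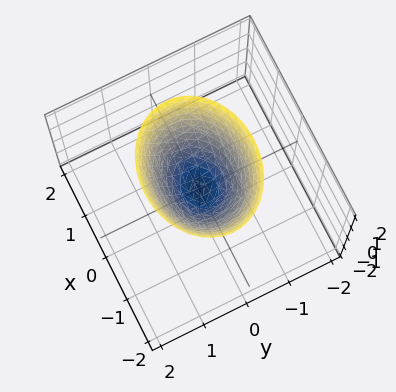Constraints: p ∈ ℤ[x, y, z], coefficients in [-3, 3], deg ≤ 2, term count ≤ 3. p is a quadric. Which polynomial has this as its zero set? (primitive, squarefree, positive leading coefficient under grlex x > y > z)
2*x^2 + 3*y^2 - 2*z

The degree is 2 — a paraboloid; a quadric.
Symmetries: mirror symmetry x ↦ −x ⇒ only even powers of x; mirror symmetry y ↦ −y ⇒ only even powers of y.
Reading off the gridlines: one y-axis crossing is at y = 0; one z-axis crossing is at z = 0; it meets the x-axis at x = 0 (among the integer gridlines).
Matching integer coefficients to the picture gives p.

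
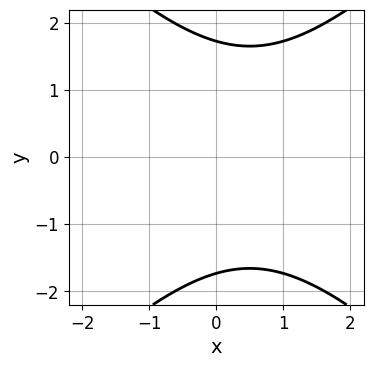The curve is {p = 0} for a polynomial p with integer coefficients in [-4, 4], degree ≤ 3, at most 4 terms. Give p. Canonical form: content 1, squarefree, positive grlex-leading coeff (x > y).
x^2 - y^2 - x + 3

1. The degree is 2 — no degree-1 curve has this shape.
2. Symmetries: the y ↦ −y reflection is a symmetry, so y appears only in even powers.
3. Observable constraints: the curve avoids every integer x-axis point in the box.
4. The integer polynomial consistent with all of this is the stated p.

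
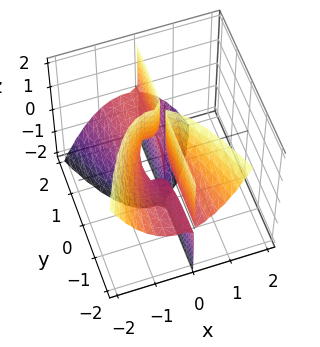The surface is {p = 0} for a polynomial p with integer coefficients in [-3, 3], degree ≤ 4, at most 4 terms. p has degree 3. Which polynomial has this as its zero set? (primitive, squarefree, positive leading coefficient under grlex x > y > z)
3*x^3 + 2*x*y*z + 2*x^2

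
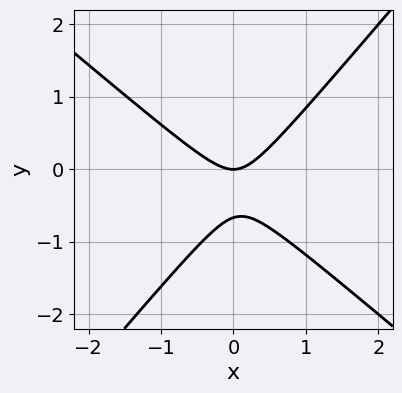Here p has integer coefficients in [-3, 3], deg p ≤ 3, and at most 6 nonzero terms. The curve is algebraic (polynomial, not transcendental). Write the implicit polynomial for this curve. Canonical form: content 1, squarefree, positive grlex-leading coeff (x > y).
(a) The degree is 2 — a generic line meets the curve in up to 2 points.
(b) Checking where it meets the axes: it crosses the x-axis at the gridline x = 0; it crosses the y-axis at the gridline y = 0.
(c) Assembling these constraints gives the stated polynomial.

3*x^2 + x*y - 3*y^2 - 2*y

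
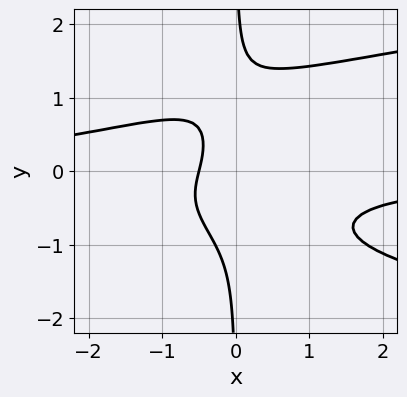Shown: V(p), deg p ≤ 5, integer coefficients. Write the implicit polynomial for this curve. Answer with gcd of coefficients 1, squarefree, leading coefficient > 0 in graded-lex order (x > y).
3*x*y^3 - 2*x^2*y - 2*x*y - 2*x - 1

(a) Degree: the shape is more complex than any degree-3 curve, so deg p = 4.
(b) Checking where it meets the axes: no y-intercept at any integer in the box.
(c) Together with the visible shape, these determine p as stated.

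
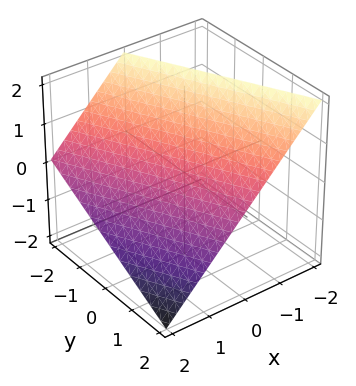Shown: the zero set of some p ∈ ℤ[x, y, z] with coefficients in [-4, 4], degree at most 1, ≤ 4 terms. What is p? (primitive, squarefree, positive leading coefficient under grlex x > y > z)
First, deg p = 1. The surface is flat (a plane).
Then, from the axis intercepts and sections: it crosses the z-axis at the gridline z = 1; it crosses the x-axis at the gridline x = 1; it meets the y-axis at y = 2 (among the integer gridlines).
Finally, together with the visible shape, these determine p as stated.

2*x + y + 2*z - 2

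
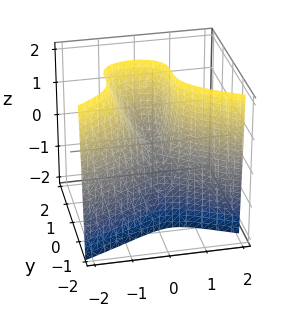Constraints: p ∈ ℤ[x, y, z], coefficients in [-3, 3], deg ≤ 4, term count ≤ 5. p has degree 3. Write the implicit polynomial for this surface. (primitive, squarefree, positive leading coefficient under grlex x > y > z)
First, the degree is 3 — the shape is more complex than any degree-2 surface.
Next, observable constraints: one z-axis crossing is at z = 0; it crosses the y-axis at the gridline y = 0.
Finally, the integer polynomial consistent with all of this is the stated p.

3*y^3 + 3*x^2 + x*z - z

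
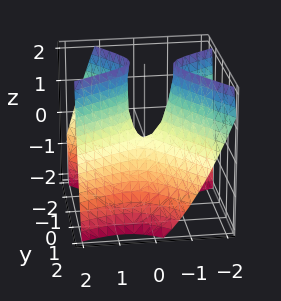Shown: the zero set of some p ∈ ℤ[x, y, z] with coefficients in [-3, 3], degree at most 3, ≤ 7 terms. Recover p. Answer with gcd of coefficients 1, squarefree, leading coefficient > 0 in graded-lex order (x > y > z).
1. deg p = 2. No degree-1 surface has this shape.
2. Reading off the gridlines: it crosses the z-axis at the gridline z = 0; it crosses the x-axis at the gridline x = 0.
3. Putting this together gives p.

2*x^2 - 2*x*y - 3*y^2 - 2*y*z - z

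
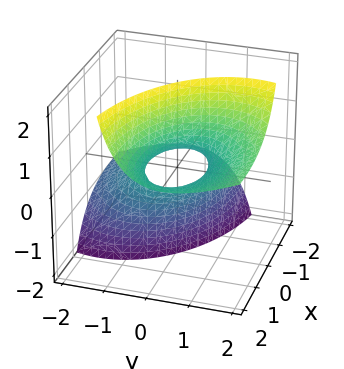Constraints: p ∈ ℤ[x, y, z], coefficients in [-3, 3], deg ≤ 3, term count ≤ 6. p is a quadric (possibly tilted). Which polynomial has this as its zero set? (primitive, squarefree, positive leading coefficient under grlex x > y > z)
The degree is 2 — no degree-1 surface has this shape.
Against the integer gridlines: the x-axis gridline crossings are at x ∈ {-1, 1}; the surface avoids every integer z-axis point in the box.
Assembling these constraints gives the stated polynomial.

x^2 - 3*x*z + 2*y^2 - 3*y*z - 1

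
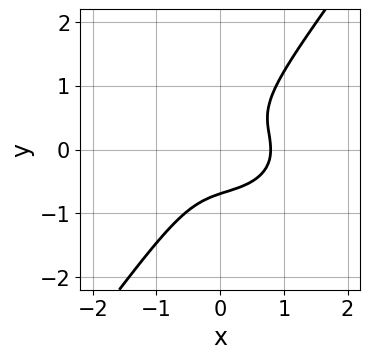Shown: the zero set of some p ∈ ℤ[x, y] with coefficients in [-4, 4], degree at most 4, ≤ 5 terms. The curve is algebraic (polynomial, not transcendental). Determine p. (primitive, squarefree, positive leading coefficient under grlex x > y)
First, the degree is 3 — a generic line meets the curve in up to 3 points.
Finally, the integer polynomial consistent with all of this is the stated p.

2*x^3 + 3*x*y^2 - 3*y^3 - 1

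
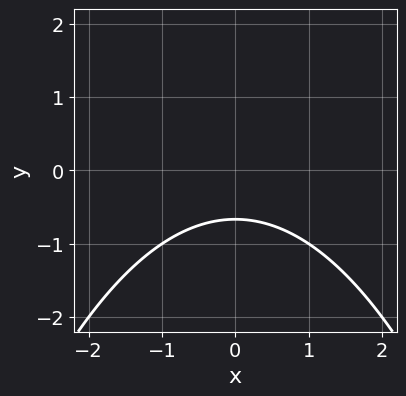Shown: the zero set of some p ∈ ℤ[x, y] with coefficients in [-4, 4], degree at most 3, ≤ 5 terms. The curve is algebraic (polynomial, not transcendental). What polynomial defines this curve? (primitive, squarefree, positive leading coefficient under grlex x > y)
Degree: no degree-1 curve has this shape, so deg p = 2.
Symmetries: the x ↦ −x reflection is a symmetry, so x appears only in even powers.
Observable constraints: no x-intercept at any integer in the box.
These observations pin down the coefficients.

x^2 + 3*y + 2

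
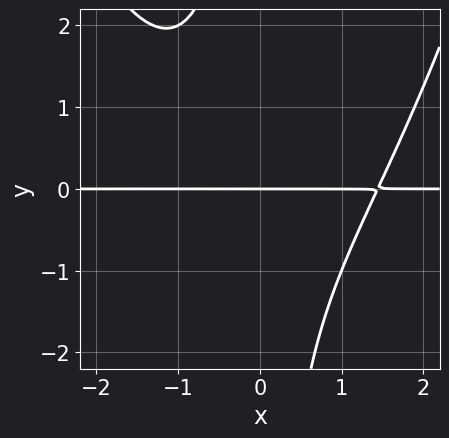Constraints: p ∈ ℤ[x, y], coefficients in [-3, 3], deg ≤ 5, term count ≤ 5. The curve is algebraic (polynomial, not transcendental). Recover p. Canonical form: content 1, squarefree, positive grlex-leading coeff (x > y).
First, the degree is 4 — no degree-3 curve has this shape.
Then, from the axis intercepts and sections: it meets the y-axis at y = 0 (among the integer gridlines); the visible x-axis segment lies entirely on the curve.
Finally, together with the visible shape, these determine p as stated.

x^3*y - 2*x*y^2 - 3*y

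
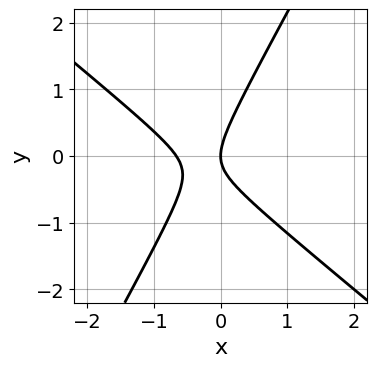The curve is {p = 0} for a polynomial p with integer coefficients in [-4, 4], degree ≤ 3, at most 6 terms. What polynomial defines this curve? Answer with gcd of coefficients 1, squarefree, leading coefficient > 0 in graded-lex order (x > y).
3*x^2 + 2*x*y - 2*y^2 + 2*x

First, degree: the shape is more complex than any degree-1 curve, so deg p = 2.
Then, observable constraints: it meets the x-axis at x = 0 (among the integer gridlines); it crosses the y-axis at the gridline y = 0.
Finally, putting this together gives p.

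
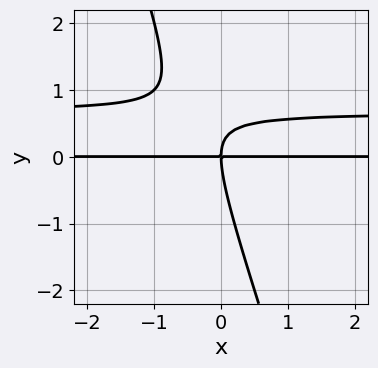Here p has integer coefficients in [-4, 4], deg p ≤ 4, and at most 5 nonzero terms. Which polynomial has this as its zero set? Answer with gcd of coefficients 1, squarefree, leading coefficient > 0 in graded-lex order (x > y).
3*x*y^2 + y^3 - 2*x*y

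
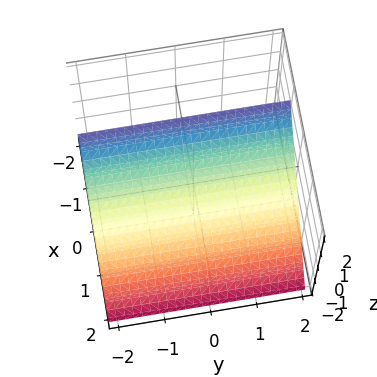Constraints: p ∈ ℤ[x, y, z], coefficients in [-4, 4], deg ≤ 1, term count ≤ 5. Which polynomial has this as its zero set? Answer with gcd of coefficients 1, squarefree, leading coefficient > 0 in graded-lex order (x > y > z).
The degree is 1 — the surface is flat (a plane).
From the axis intercepts and sections: one z-axis crossing is at z = 1; the surface avoids every integer y-axis point in the box.
Solving for integer coefficients yields p as stated.

3*x + 2*z - 2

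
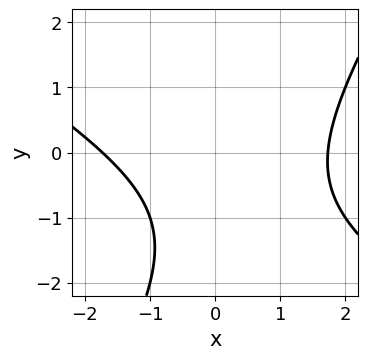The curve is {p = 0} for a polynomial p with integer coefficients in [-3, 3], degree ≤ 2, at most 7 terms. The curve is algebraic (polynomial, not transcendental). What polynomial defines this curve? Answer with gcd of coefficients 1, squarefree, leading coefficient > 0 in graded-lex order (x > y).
First, deg p = 2. No degree-1 curve has this shape.
Next, reading off the gridlines: no y-intercept at any integer in the box.
Finally, solving for integer coefficients yields p as stated.

x^2 + x*y - y^2 - 2*y - 3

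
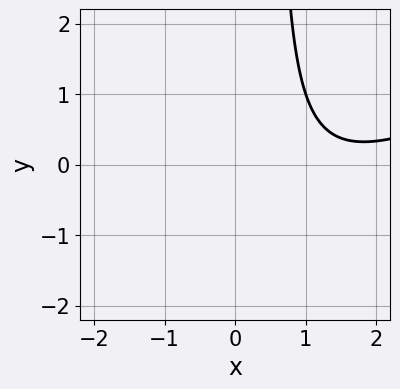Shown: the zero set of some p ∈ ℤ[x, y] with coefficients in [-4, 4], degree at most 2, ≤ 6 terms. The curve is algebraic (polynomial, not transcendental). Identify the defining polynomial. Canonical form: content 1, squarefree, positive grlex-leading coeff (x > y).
x^2 - 2*x*y - 3*x + y + 3

deg p = 2.
Observable constraints: the curve avoids every integer x-axis point in the box; no y-intercept at any integer in the box.
Assembling these constraints gives the stated polynomial.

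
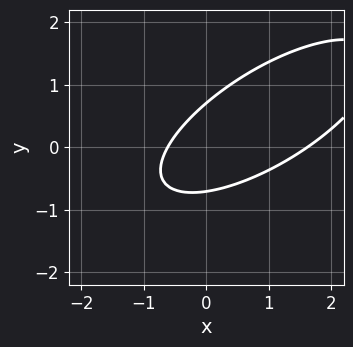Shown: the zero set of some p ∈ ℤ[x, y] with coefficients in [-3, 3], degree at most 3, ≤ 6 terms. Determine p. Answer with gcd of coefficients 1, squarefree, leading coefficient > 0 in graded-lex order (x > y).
x^2 - 2*x*y + 2*y^2 - x - 1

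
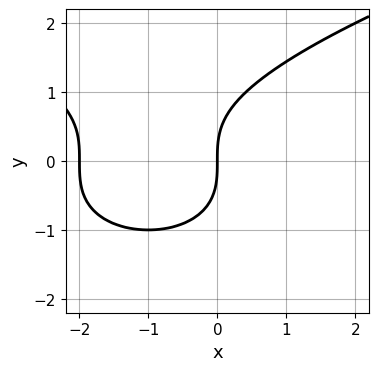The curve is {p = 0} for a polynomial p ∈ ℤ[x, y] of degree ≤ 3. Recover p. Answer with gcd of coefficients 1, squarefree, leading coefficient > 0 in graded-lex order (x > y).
First, the degree is 3 — a generic line meets the curve in up to 3 points.
Then, from the axis intercepts and sections: it meets the y-axis at y = 0 (among the integer gridlines); among the integer gridlines, it crosses the x-axis at x ∈ {-2, 0}.
Finally, putting this together gives p.

y^3 - x^2 - 2*x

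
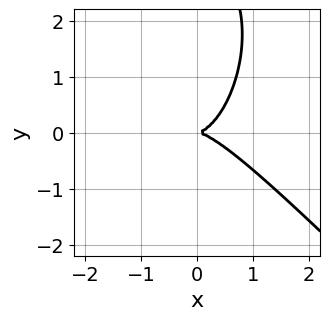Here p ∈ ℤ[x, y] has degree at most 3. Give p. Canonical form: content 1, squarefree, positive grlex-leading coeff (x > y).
First, the degree is 3 — a generic line meets the curve in up to 3 points.
Then, reading off the gridlines: it crosses the x-axis at the gridline x = 0; it crosses the y-axis at the gridline y = 0.
Finally, matching integer coefficients to the picture gives p.

3*x^3 + 2*x^2*y + y^3 - 3*y^2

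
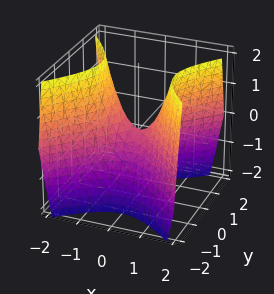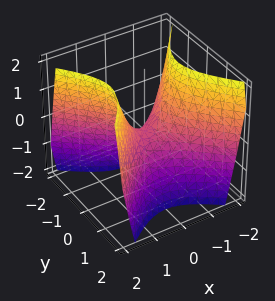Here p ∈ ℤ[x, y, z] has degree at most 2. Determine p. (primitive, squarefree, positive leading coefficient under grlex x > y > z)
First, degree: a saddle surface; a quadric, so deg p = 2.
Next, symmetries: mirror symmetry y ↦ −y ⇒ only even powers of y; it's symmetric under x → −x, forcing even powers of x.
Then, from the visible intercepts: one y-axis crossing is at y = 0; it crosses the x-axis at the gridline x = 0; it meets the z-axis at z = 0 (among the integer gridlines).
Finally, matching integer coefficients to the picture gives p.

3*x^2 - 3*y^2 - 2*z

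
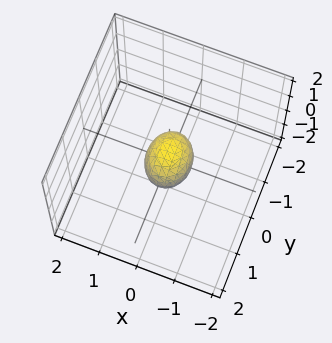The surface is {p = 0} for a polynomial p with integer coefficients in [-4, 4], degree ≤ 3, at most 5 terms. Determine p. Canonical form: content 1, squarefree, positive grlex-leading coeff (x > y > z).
3*x^2 + 2*y^2 + 2*z^2 - 1

1. deg p = 2. A closed, bounded, convex surface; a quadric.
2. Symmetries: it's symmetric under y → −y, forcing even powers of y; the z ↦ −z reflection is a symmetry, so z appears only in even powers; the x ↦ −x reflection is a symmetry, so x appears only in even powers.
3. Assembling these constraints gives the stated polynomial.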